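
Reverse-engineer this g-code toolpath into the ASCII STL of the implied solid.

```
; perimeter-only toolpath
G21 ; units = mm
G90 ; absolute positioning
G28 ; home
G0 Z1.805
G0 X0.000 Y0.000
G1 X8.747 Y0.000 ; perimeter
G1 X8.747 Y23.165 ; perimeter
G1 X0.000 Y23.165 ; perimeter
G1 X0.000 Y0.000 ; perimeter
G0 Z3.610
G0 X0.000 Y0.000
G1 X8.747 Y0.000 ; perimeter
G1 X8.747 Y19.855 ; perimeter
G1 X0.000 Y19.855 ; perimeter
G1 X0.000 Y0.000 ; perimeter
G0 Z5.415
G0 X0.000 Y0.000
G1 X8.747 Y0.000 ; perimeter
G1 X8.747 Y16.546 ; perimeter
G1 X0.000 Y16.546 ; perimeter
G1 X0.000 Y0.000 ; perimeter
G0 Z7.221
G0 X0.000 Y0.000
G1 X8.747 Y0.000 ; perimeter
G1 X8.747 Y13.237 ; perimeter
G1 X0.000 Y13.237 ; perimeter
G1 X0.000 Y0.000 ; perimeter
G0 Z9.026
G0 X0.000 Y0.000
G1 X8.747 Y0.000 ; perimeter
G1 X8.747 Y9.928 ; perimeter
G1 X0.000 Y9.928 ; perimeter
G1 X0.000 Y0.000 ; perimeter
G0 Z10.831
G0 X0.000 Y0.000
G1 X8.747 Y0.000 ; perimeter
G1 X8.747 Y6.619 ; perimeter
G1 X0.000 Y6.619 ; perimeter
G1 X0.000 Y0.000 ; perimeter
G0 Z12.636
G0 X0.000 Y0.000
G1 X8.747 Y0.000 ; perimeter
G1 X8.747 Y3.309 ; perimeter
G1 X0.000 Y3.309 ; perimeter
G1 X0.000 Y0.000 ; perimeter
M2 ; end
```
solid part
  facet normal 0.0000 0.0000 -1.0000
    outer loop
      vertex 8.747 26.474 0.000
      vertex 8.747 0.000 0.000
      vertex 0.000 0.000 0.000
    endloop
  endfacet
  facet normal 0.0000 0.0000 -1.0000
    outer loop
      vertex 0.000 26.474 0.000
      vertex 8.747 26.474 0.000
      vertex 0.000 0.000 0.000
    endloop
  endfacet
  facet normal 0.0000 -1.0000 0.0000
    outer loop
      vertex 0.000 0.000 0.000
      vertex 8.747 0.000 0.000
      vertex 8.747 0.000 14.441
    endloop
  endfacet
  facet normal 0.0000 -1.0000 0.0000
    outer loop
      vertex 0.000 0.000 0.000
      vertex 8.747 0.000 14.441
      vertex 0.000 0.000 14.441
    endloop
  endfacet
  facet normal 0.0000 0.4789 0.8779
    outer loop
      vertex 0.000 0.000 14.441
      vertex 8.747 0.000 14.441
      vertex 8.747 26.474 0.000
    endloop
  endfacet
  facet normal 0.0000 0.4789 0.8779
    outer loop
      vertex 0.000 0.000 14.441
      vertex 8.747 26.474 0.000
      vertex 0.000 26.474 0.000
    endloop
  endfacet
  facet normal -1.0000 0.0000 0.0000
    outer loop
      vertex 0.000 0.000 14.441
      vertex 0.000 26.474 0.000
      vertex 0.000 0.000 0.000
    endloop
  endfacet
  facet normal 1.0000 0.0000 0.0000
    outer loop
      vertex 8.747 0.000 0.000
      vertex 8.747 26.474 0.000
      vertex 8.747 0.000 14.441
    endloop
  endfacet
endsolid part

The G0 Z moves step by Δz≈1.805 mm. The G1 loops shrink linearly with z, so the solid tapers from its base footprint up to z≈14.4. Closing with a flat bottom cap and the tapered top and triangulating gives 8 facets — a wedge (ramp): 8.75 × 26.5 mm base, rising to 14.4 mm along the y=0 edge and sloping linearly to z=0 at y=26.5.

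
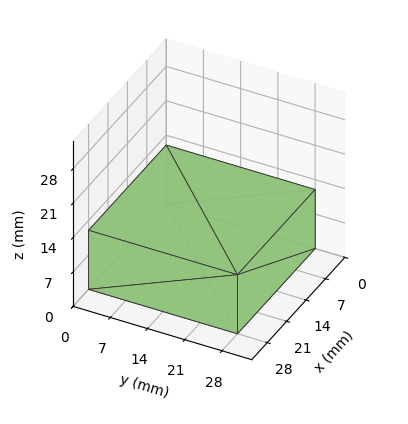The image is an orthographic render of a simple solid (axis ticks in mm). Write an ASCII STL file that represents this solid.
Reading the render: the shape is a rectangular box, roughly 28 × 28 mm footprint and 12 mm tall (dimensions read to the nearest mm from the axis ticks). For the STL, each face is triangulated and given an outward normal.

solid part
  facet normal 0.0000 0.0000 -1.0000
    outer loop
      vertex 28.00 28.00 0.00
      vertex 28.00 0.00 0.00
      vertex 0.00 0.00 0.00
    endloop
  endfacet
  facet normal 0.0000 0.0000 -1.0000
    outer loop
      vertex 0.00 28.00 0.00
      vertex 28.00 28.00 0.00
      vertex 0.00 0.00 0.00
    endloop
  endfacet
  facet normal 0.0000 0.0000 1.0000
    outer loop
      vertex 0.00 0.00 12.00
      vertex 28.00 0.00 12.00
      vertex 28.00 28.00 12.00
    endloop
  endfacet
  facet normal 0.0000 0.0000 1.0000
    outer loop
      vertex 0.00 0.00 12.00
      vertex 28.00 28.00 12.00
      vertex 0.00 28.00 12.00
    endloop
  endfacet
  facet normal 0.0000 -1.0000 0.0000
    outer loop
      vertex 0.00 0.00 0.00
      vertex 28.00 0.00 0.00
      vertex 28.00 0.00 12.00
    endloop
  endfacet
  facet normal 0.0000 -1.0000 0.0000
    outer loop
      vertex 0.00 0.00 0.00
      vertex 28.00 0.00 12.00
      vertex 0.00 0.00 12.00
    endloop
  endfacet
  facet normal 0.0000 1.0000 0.0000
    outer loop
      vertex 28.00 28.00 12.00
      vertex 28.00 28.00 0.00
      vertex 0.00 28.00 0.00
    endloop
  endfacet
  facet normal 0.0000 1.0000 0.0000
    outer loop
      vertex 0.00 28.00 12.00
      vertex 28.00 28.00 12.00
      vertex 0.00 28.00 0.00
    endloop
  endfacet
  facet normal -1.0000 0.0000 0.0000
    outer loop
      vertex 0.00 28.00 12.00
      vertex 0.00 28.00 0.00
      vertex 0.00 0.00 0.00
    endloop
  endfacet
  facet normal -1.0000 0.0000 0.0000
    outer loop
      vertex 0.00 0.00 12.00
      vertex 0.00 28.00 12.00
      vertex 0.00 0.00 0.00
    endloop
  endfacet
  facet normal 1.0000 0.0000 0.0000
    outer loop
      vertex 28.00 0.00 0.00
      vertex 28.00 28.00 0.00
      vertex 28.00 28.00 12.00
    endloop
  endfacet
  facet normal 1.0000 0.0000 0.0000
    outer loop
      vertex 28.00 0.00 0.00
      vertex 28.00 28.00 12.00
      vertex 28.00 0.00 12.00
    endloop
  endfacet
endsolid part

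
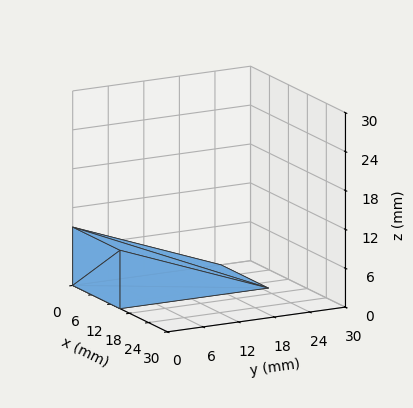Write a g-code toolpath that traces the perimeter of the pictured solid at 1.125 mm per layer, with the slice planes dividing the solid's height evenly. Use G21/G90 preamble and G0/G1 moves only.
Reading the render: the shape is a wedge (ramp): 15 × 25 mm base, rising to 9 mm along the y=0 edge and sloping linearly to z=0 at y=25 (dimensions read to the nearest mm from the axis ticks). For the g-code, the solid's height is divided into equal slices at the stated Δz and each level perimeter traced with G1 moves after a G0 lift.

; perimeter-only toolpath
G21 ; units = mm
G90 ; absolute positioning
G28 ; home
; layer 1
G0 Z1.125
G0 X0.000 Y0.000
G1 X15.000 Y0.000
G1 X15.000 Y21.875
G1 X0.000 Y21.875
G1 X0.000 Y0.000
; layer 2
G0 Z2.250
G0 X0.000 Y0.000
G1 X15.000 Y0.000
G1 X15.000 Y18.750
G1 X0.000 Y18.750
G1 X0.000 Y0.000
; layer 3
G0 Z3.375
G0 X0.000 Y0.000
G1 X15.000 Y0.000
G1 X15.000 Y15.625
G1 X0.000 Y15.625
G1 X0.000 Y0.000
; layer 4
G0 Z4.500
G0 X0.000 Y0.000
G1 X15.000 Y0.000
G1 X15.000 Y12.500
G1 X0.000 Y12.500
G1 X0.000 Y0.000
; layer 5
G0 Z5.625
G0 X0.000 Y0.000
G1 X15.000 Y0.000
G1 X15.000 Y9.375
G1 X0.000 Y9.375
G1 X0.000 Y0.000
; layer 6
G0 Z6.750
G0 X0.000 Y0.000
G1 X15.000 Y0.000
G1 X15.000 Y6.250
G1 X0.000 Y6.250
G1 X0.000 Y0.000
; layer 7
G0 Z7.875
G0 X0.000 Y0.000
G1 X15.000 Y0.000
G1 X15.000 Y3.125
G1 X0.000 Y3.125
G1 X0.000 Y0.000
M2 ; end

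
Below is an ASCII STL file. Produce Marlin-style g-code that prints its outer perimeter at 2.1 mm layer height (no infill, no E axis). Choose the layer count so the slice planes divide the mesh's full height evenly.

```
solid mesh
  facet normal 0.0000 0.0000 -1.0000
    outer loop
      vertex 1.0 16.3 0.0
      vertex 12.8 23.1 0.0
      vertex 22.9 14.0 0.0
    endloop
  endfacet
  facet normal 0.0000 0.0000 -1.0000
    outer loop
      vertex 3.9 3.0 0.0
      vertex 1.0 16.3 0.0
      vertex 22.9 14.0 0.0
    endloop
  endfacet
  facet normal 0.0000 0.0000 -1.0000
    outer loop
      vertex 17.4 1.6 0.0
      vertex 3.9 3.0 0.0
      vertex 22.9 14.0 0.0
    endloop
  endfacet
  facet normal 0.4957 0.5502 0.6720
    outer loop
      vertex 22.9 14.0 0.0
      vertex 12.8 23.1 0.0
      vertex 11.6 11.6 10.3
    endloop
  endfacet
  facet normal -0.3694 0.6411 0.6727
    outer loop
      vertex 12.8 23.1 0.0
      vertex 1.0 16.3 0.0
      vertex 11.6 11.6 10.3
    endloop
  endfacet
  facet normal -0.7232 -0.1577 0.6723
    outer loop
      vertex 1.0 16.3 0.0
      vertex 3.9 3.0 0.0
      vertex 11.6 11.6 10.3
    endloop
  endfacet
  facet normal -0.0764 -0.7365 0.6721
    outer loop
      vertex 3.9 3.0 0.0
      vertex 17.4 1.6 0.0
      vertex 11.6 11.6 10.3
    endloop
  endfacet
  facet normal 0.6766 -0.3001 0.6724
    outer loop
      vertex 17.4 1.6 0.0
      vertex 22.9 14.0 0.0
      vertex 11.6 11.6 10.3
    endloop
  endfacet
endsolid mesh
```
; perimeter-only toolpath
G21 ; units = mm
G90 ; absolute positioning
G28 ; home
; layer 1
G0 Z2.1
G0 X20.6 Y13.5
G1 X12.6 Y20.8
G1 X3.1 Y15.4
G1 X5.4 Y4.7
G1 X16.2 Y3.6
G1 X20.6 Y13.5
; layer 2
G0 Z4.1
G0 X18.4 Y13.0
G1 X12.3 Y18.5
G1 X5.2 Y14.4
G1 X7.0 Y6.4
G1 X15.1 Y5.6
G1 X18.4 Y13.0
; layer 3
G0 Z6.2
G0 X16.1 Y12.6
G1 X12.1 Y16.2
G1 X7.4 Y13.5
G1 X8.5 Y8.2
G1 X13.9 Y7.6
G1 X16.1 Y12.6
; layer 4
G0 Z8.2
G0 X13.9 Y12.1
G1 X11.8 Y13.9
G1 X9.5 Y12.5
G1 X10.1 Y9.9
G1 X12.8 Y9.6
G1 X13.9 Y12.1
M2 ; end

The solid is a regular 5-sided pyramid, base circumscribed radius ≈ 11.6 mm, apex at z ≈ 10.3 mm. Slicing at Δz = 2.1 mm — 5 equal slices spanning the solid's height, so layer i sits at z = i·h/5 — gives 4 non-empty perimeters. Each is a 5-segment closed polygon; G0 lifts to the layer z and rapids to the start vertex, then G1 traces the edges. The cross-section shrinks linearly with z (the slice at the apex is degenerate and omitted).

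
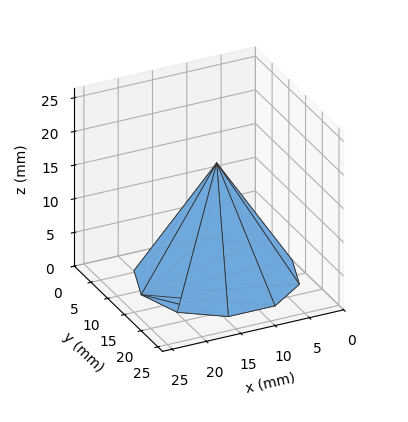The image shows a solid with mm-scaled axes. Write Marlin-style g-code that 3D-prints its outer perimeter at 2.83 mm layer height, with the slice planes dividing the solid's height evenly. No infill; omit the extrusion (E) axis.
Reading the render: the shape is a regular 10-sided pyramid, base circumscribed radius ≈ 11 mm, apex at z ≈ 17 mm (dimensions read to the nearest mm from the axis ticks). For the g-code, the solid's height is divided into equal slices at the stated Δz and each level perimeter traced with G1 moves after a G0 lift.

; perimeter-only toolpath
G21 ; units = mm
G90 ; absolute positioning
G28 ; home
; layer 1
G0 Z2.83
G0 X20.17 Y11.00
G1 X18.42 Y16.39
G1 X13.83 Y19.72
G1 X8.17 Y19.72
G1 X3.58 Y16.39
G1 X1.83 Y11.00
G1 X3.58 Y5.61
G1 X8.17 Y2.28
G1 X13.83 Y2.28
G1 X18.42 Y5.61
G1 X20.17 Y11.00
; layer 2
G0 Z5.67
G0 X18.33 Y11.00
G1 X16.93 Y15.31
G1 X13.27 Y17.97
G1 X8.73 Y17.97
G1 X5.07 Y15.31
G1 X3.67 Y11.00
G1 X5.07 Y6.69
G1 X8.73 Y4.03
G1 X13.27 Y4.03
G1 X16.93 Y6.69
G1 X18.33 Y11.00
; layer 3
G0 Z8.50
G0 X16.50 Y11.00
G1 X15.45 Y14.23
G1 X12.70 Y16.23
G1 X9.30 Y16.23
G1 X6.55 Y14.23
G1 X5.50 Y11.00
G1 X6.55 Y7.77
G1 X9.30 Y5.77
G1 X12.70 Y5.77
G1 X15.45 Y7.77
G1 X16.50 Y11.00
; layer 4
G0 Z11.33
G0 X14.67 Y11.00
G1 X13.97 Y13.16
G1 X12.13 Y14.49
G1 X9.87 Y14.49
G1 X8.03 Y13.16
G1 X7.33 Y11.00
G1 X8.03 Y8.84
G1 X9.87 Y7.51
G1 X12.13 Y7.51
G1 X13.97 Y8.84
G1 X14.67 Y11.00
; layer 5
G0 Z14.17
G0 X12.83 Y11.00
G1 X12.48 Y12.08
G1 X11.57 Y12.74
G1 X10.43 Y12.74
G1 X9.52 Y12.08
G1 X9.17 Y11.00
G1 X9.52 Y9.92
G1 X10.43 Y9.26
G1 X11.57 Y9.26
G1 X12.48 Y9.92
G1 X12.83 Y11.00
M2 ; end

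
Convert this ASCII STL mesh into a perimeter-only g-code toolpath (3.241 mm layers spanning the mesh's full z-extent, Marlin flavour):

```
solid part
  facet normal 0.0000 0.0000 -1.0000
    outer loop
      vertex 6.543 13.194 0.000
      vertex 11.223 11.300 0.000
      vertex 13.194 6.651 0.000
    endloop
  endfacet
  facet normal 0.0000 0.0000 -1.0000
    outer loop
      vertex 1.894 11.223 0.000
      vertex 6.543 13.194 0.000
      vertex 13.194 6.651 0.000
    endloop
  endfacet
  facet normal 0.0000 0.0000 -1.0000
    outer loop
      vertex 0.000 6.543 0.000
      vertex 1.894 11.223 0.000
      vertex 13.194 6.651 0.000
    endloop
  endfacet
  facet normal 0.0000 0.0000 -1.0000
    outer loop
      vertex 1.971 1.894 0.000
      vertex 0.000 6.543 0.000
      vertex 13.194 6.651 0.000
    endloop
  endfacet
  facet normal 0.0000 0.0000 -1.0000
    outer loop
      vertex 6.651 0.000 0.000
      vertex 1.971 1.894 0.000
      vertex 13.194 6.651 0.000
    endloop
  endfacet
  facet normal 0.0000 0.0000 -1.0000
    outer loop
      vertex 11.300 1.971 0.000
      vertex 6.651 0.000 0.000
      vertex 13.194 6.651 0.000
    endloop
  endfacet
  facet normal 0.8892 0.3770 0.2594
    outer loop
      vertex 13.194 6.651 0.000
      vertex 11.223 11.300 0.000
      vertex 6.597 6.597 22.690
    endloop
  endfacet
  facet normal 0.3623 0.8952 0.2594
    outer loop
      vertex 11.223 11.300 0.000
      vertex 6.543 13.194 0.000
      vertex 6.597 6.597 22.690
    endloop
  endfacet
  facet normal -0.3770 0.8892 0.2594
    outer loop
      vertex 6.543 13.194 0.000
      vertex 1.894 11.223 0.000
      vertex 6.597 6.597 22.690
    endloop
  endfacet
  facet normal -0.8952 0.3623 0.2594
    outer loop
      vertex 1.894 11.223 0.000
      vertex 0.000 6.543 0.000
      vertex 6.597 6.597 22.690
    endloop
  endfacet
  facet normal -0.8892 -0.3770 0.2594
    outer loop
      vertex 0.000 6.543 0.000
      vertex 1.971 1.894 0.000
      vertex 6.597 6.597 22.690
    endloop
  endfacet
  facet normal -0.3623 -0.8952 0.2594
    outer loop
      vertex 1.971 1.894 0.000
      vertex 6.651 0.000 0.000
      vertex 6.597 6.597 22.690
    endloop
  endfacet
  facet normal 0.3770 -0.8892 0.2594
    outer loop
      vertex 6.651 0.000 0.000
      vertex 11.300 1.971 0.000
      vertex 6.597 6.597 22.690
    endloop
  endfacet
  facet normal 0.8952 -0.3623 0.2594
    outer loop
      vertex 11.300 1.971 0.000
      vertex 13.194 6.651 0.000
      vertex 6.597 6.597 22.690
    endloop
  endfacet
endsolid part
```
; perimeter-only toolpath
G21 ; units = mm
G90 ; absolute positioning
G28 ; home
; layer 1
G0 Z3.241
G0 X12.252 Y6.643
G1 X10.562 Y10.628
G1 X6.551 Y12.252
G1 X2.566 Y10.562
G1 X0.942 Y6.551
G1 X2.632 Y2.566
G1 X6.643 Y0.942
G1 X10.628 Y2.632
G1 X12.252 Y6.643
; layer 2
G0 Z6.483
G0 X11.309 Y6.636
G1 X9.901 Y9.956
G1 X6.558 Y11.309
G1 X3.238 Y9.901
G1 X1.885 Y6.558
G1 X3.293 Y3.238
G1 X6.636 Y1.885
G1 X9.956 Y3.293
G1 X11.309 Y6.636
; layer 3
G0 Z9.724
G0 X10.367 Y6.628
G1 X9.240 Y9.284
G1 X6.566 Y10.367
G1 X3.910 Y9.240
G1 X2.827 Y6.566
G1 X3.954 Y3.910
G1 X6.628 Y2.827
G1 X9.284 Y3.954
G1 X10.367 Y6.628
; layer 4
G0 Z12.966
G0 X9.424 Y6.620
G1 X8.580 Y8.613
G1 X6.574 Y9.424
G1 X4.581 Y8.580
G1 X3.770 Y6.574
G1 X4.614 Y4.581
G1 X6.620 Y3.770
G1 X8.613 Y4.614
G1 X9.424 Y6.620
; layer 5
G0 Z16.207
G0 X8.482 Y6.612
G1 X7.919 Y7.941
G1 X6.582 Y8.482
G1 X5.253 Y7.919
G1 X4.712 Y6.582
G1 X5.275 Y5.253
G1 X6.612 Y4.712
G1 X7.941 Y5.275
G1 X8.482 Y6.612
; layer 6
G0 Z19.449
G0 X7.539 Y6.605
G1 X7.258 Y7.269
G1 X6.589 Y7.539
G1 X5.925 Y7.258
G1 X5.655 Y6.589
G1 X5.936 Y5.925
G1 X6.605 Y5.655
G1 X7.269 Y5.936
G1 X7.539 Y6.605
M2 ; end

The solid is a regular 8-sided pyramid, base circumscribed radius ≈ 6.6 mm, apex at z ≈ 22.7 mm. Slicing at Δz = 3.241 mm — 7 equal slices spanning the solid's height, so layer i sits at z = i·h/7 — gives 6 non-empty perimeters. Each is a 8-segment closed polygon; G0 lifts to the layer z and rapids to the start vertex, then G1 traces the edges. The cross-section shrinks linearly with z (the slice at the apex is degenerate and omitted).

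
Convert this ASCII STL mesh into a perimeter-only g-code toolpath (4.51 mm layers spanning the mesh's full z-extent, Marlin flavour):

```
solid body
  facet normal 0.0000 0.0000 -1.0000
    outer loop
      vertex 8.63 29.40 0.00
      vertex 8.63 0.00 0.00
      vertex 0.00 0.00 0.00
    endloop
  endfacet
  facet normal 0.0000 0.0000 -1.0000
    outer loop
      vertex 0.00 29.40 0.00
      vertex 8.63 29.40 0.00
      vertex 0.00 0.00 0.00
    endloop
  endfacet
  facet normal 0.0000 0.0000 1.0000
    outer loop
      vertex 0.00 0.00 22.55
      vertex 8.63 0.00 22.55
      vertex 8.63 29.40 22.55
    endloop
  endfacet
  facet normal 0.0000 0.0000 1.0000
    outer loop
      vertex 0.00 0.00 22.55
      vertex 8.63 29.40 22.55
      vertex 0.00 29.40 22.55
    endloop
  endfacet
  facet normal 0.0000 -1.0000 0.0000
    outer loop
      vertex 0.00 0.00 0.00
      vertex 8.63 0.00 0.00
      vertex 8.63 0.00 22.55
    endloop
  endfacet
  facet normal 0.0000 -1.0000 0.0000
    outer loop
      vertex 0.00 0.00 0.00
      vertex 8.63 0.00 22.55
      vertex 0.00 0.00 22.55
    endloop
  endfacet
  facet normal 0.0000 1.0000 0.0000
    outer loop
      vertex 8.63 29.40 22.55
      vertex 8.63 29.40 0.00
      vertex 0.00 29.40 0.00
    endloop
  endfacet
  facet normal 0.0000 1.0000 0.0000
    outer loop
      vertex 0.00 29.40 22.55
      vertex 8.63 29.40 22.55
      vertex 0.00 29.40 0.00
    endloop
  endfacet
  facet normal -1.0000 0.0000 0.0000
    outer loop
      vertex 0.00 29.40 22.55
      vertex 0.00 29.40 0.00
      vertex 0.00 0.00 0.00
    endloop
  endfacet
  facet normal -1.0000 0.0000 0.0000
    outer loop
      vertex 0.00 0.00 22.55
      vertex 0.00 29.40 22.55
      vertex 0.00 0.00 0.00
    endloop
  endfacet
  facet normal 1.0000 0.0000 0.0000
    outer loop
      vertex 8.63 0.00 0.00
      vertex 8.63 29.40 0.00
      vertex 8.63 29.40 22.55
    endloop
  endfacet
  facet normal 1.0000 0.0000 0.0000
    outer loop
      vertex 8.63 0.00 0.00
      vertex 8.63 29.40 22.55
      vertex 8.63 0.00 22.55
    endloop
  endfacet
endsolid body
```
; perimeter-only toolpath
G21 ; units = mm
G90 ; absolute positioning
G28 ; home
; layer 1
G0 Z4.51
G0 X0.00 Y0.00
G1 X8.63 Y0.00
G1 X8.63 Y29.40
G1 X0.00 Y29.40
G1 X0.00 Y0.00
; layer 2
G0 Z9.02
G0 X0.00 Y0.00
G1 X8.63 Y0.00
G1 X8.63 Y29.40
G1 X0.00 Y29.40
G1 X0.00 Y0.00
; layer 3
G0 Z13.53
G0 X0.00 Y0.00
G1 X8.63 Y0.00
G1 X8.63 Y29.40
G1 X0.00 Y29.40
G1 X0.00 Y0.00
; layer 4
G0 Z18.04
G0 X0.00 Y0.00
G1 X8.63 Y0.00
G1 X8.63 Y29.40
G1 X0.00 Y29.40
G1 X0.00 Y0.00
; layer 5
G0 Z22.55
G0 X0.00 Y0.00
G1 X8.63 Y0.00
G1 X8.63 Y29.40
G1 X0.00 Y29.40
G1 X0.00 Y0.00
M2 ; end

The solid is a rectangular box, roughly 8.63 × 29.4 mm footprint and 22.6 mm tall. Slicing at Δz = 4.51 mm — 5 equal slices spanning the solid's height, so layer i sits at z = i·h/5 — gives 5 non-empty perimeters. Each is a 4-segment closed polygon; G0 lifts to the layer z and rapids to the start vertex, then G1 traces the edges.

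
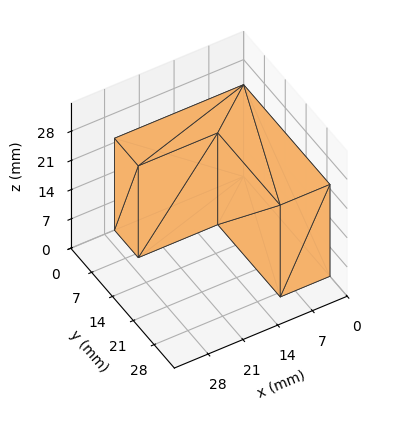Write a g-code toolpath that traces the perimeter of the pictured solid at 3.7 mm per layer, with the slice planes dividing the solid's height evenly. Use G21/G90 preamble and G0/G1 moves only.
Reading the render: the shape is an L-shaped prism: outer 26 × 29 mm, arm thicknesses ≈ 8 mm (horizontal) and 10 mm (vertical), extruded 22 mm in z (dimensions read to the nearest mm from the axis ticks). For the g-code, the solid's height is divided into equal slices at the stated Δz and each level perimeter traced with G1 moves after a G0 lift.

; perimeter-only toolpath
G21 ; units = mm
G90 ; absolute positioning
G28 ; home
; layer 1
G0 Z3.7
G0 X0.0 Y0.0
G1 X26.0 Y0.0
G1 X26.0 Y8.0
G1 X10.0 Y8.0
G1 X10.0 Y29.0
G1 X0.0 Y29.0
G1 X0.0 Y0.0
; layer 2
G0 Z7.3
G0 X0.0 Y0.0
G1 X26.0 Y0.0
G1 X26.0 Y8.0
G1 X10.0 Y8.0
G1 X10.0 Y29.0
G1 X0.0 Y29.0
G1 X0.0 Y0.0
; layer 3
G0 Z11.0
G0 X0.0 Y0.0
G1 X26.0 Y0.0
G1 X26.0 Y8.0
G1 X10.0 Y8.0
G1 X10.0 Y29.0
G1 X0.0 Y29.0
G1 X0.0 Y0.0
; layer 4
G0 Z14.7
G0 X0.0 Y0.0
G1 X26.0 Y0.0
G1 X26.0 Y8.0
G1 X10.0 Y8.0
G1 X10.0 Y29.0
G1 X0.0 Y29.0
G1 X0.0 Y0.0
; layer 5
G0 Z18.3
G0 X0.0 Y0.0
G1 X26.0 Y0.0
G1 X26.0 Y8.0
G1 X10.0 Y8.0
G1 X10.0 Y29.0
G1 X0.0 Y29.0
G1 X0.0 Y0.0
; layer 6
G0 Z22.0
G0 X0.0 Y0.0
G1 X26.0 Y0.0
G1 X26.0 Y8.0
G1 X10.0 Y8.0
G1 X10.0 Y29.0
G1 X0.0 Y29.0
G1 X0.0 Y0.0
M2 ; end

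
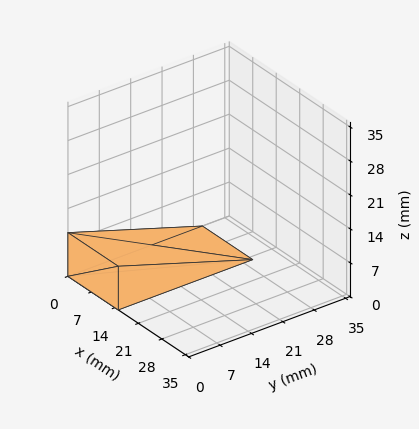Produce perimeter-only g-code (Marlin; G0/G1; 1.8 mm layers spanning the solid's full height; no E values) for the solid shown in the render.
Reading the render: the shape is a wedge (ramp): 15 × 30 mm base, rising to 9 mm along the y=0 edge and sloping linearly to z=0 at y=30 (dimensions read to the nearest mm from the axis ticks). For the g-code, the solid's height is divided into equal slices at the stated Δz and each level perimeter traced with G1 moves after a G0 lift.

; perimeter-only toolpath
G21 ; units = mm
G90 ; absolute positioning
G28 ; home
; layer 1
G0 Z1.8
G0 X0.0 Y0.0
G1 X15.0 Y0.0
G1 X15.0 Y24.0
G1 X0.0 Y24.0
G1 X0.0 Y0.0
; layer 2
G0 Z3.6
G0 X0.0 Y0.0
G1 X15.0 Y0.0
G1 X15.0 Y18.0
G1 X0.0 Y18.0
G1 X0.0 Y0.0
; layer 3
G0 Z5.4
G0 X0.0 Y0.0
G1 X15.0 Y0.0
G1 X15.0 Y12.0
G1 X0.0 Y12.0
G1 X0.0 Y0.0
; layer 4
G0 Z7.2
G0 X0.0 Y0.0
G1 X15.0 Y0.0
G1 X15.0 Y6.0
G1 X0.0 Y6.0
G1 X0.0 Y0.0
M2 ; end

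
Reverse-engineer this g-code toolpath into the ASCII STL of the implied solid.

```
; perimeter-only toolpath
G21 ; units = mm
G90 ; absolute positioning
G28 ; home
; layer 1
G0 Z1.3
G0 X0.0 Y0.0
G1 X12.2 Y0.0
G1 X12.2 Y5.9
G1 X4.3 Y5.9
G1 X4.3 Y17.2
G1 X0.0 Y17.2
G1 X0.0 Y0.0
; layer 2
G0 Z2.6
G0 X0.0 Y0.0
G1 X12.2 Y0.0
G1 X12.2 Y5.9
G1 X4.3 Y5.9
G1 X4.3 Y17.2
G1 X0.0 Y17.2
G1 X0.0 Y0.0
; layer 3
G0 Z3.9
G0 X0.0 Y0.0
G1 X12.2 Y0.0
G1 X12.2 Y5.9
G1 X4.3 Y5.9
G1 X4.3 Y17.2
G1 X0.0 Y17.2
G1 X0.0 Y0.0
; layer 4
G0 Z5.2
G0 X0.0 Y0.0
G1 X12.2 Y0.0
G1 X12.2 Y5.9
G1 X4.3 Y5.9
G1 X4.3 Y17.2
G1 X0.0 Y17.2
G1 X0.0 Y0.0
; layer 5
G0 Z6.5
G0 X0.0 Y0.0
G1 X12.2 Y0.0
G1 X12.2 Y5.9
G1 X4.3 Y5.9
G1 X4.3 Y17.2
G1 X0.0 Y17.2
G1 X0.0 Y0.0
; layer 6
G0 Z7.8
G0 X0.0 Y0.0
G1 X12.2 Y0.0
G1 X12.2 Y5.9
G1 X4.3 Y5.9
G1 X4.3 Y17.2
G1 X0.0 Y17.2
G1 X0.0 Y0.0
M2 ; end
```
solid part
  facet normal 0.0000 0.0000 -1.0000
    outer loop
      vertex 12.2 5.9 0.0
      vertex 12.2 0.0 0.0
      vertex 0.0 0.0 0.0
    endloop
  endfacet
  facet normal 0.0000 0.0000 -1.0000
    outer loop
      vertex 4.3 5.9 0.0
      vertex 12.2 5.9 0.0
      vertex 0.0 0.0 0.0
    endloop
  endfacet
  facet normal 0.0000 0.0000 -1.0000
    outer loop
      vertex 4.3 17.2 0.0
      vertex 4.3 5.9 0.0
      vertex 0.0 0.0 0.0
    endloop
  endfacet
  facet normal 0.0000 0.0000 -1.0000
    outer loop
      vertex 0.0 17.2 0.0
      vertex 4.3 17.2 0.0
      vertex 0.0 0.0 0.0
    endloop
  endfacet
  facet normal 0.0000 0.0000 1.0000
    outer loop
      vertex 0.0 0.0 7.8
      vertex 12.2 0.0 7.8
      vertex 12.2 5.9 7.8
    endloop
  endfacet
  facet normal 0.0000 0.0000 1.0000
    outer loop
      vertex 0.0 0.0 7.8
      vertex 12.2 5.9 7.8
      vertex 4.3 5.9 7.8
    endloop
  endfacet
  facet normal 0.0000 0.0000 1.0000
    outer loop
      vertex 0.0 0.0 7.8
      vertex 4.3 5.9 7.8
      vertex 4.3 17.2 7.8
    endloop
  endfacet
  facet normal 0.0000 0.0000 1.0000
    outer loop
      vertex 0.0 0.0 7.8
      vertex 4.3 17.2 7.8
      vertex 0.0 17.2 7.8
    endloop
  endfacet
  facet normal 0.0000 -1.0000 0.0000
    outer loop
      vertex 0.0 0.0 0.0
      vertex 12.2 0.0 0.0
      vertex 12.2 0.0 7.8
    endloop
  endfacet
  facet normal 0.0000 -1.0000 0.0000
    outer loop
      vertex 0.0 0.0 0.0
      vertex 12.2 0.0 7.8
      vertex 0.0 0.0 7.8
    endloop
  endfacet
  facet normal 1.0000 0.0000 0.0000
    outer loop
      vertex 12.2 0.0 0.0
      vertex 12.2 5.9 0.0
      vertex 12.2 5.9 7.8
    endloop
  endfacet
  facet normal 1.0000 0.0000 0.0000
    outer loop
      vertex 12.2 0.0 0.0
      vertex 12.2 5.9 7.8
      vertex 12.2 0.0 7.8
    endloop
  endfacet
  facet normal 0.0000 1.0000 0.0000
    outer loop
      vertex 12.2 5.9 0.0
      vertex 4.3 5.9 0.0
      vertex 4.3 5.9 7.8
    endloop
  endfacet
  facet normal 0.0000 1.0000 0.0000
    outer loop
      vertex 12.2 5.9 0.0
      vertex 4.3 5.9 7.8
      vertex 12.2 5.9 7.8
    endloop
  endfacet
  facet normal 1.0000 0.0000 0.0000
    outer loop
      vertex 4.3 5.9 0.0
      vertex 4.3 17.2 0.0
      vertex 4.3 17.2 7.8
    endloop
  endfacet
  facet normal 1.0000 0.0000 0.0000
    outer loop
      vertex 4.3 5.9 0.0
      vertex 4.3 17.2 7.8
      vertex 4.3 5.9 7.8
    endloop
  endfacet
  facet normal 0.0000 1.0000 0.0000
    outer loop
      vertex 4.3 17.2 0.0
      vertex 0.0 17.2 0.0
      vertex 0.0 17.2 7.8
    endloop
  endfacet
  facet normal 0.0000 1.0000 0.0000
    outer loop
      vertex 4.3 17.2 0.0
      vertex 0.0 17.2 7.8
      vertex 4.3 17.2 7.8
    endloop
  endfacet
  facet normal -1.0000 0.0000 0.0000
    outer loop
      vertex 0.0 17.2 0.0
      vertex 0.0 0.0 0.0
      vertex 0.0 0.0 7.8
    endloop
  endfacet
  facet normal -1.0000 0.0000 0.0000
    outer loop
      vertex 0.0 17.2 0.0
      vertex 0.0 0.0 7.8
      vertex 0.0 17.2 7.8
    endloop
  endfacet
endsolid part

The G0 Z moves step by Δz≈1.3 mm. Every layer's G1 loop is the same polygon, so the solid is a straight extrusion of it from z=0 to z≈7.8. Closing with flat bottom and top caps and triangulating gives 20 facets — an L-shaped prism: outer 12.2 × 17.2 mm, arm thicknesses ≈ 5.9 mm (horizontal) and 4.3 mm (vertical), extruded 7.8 mm in z.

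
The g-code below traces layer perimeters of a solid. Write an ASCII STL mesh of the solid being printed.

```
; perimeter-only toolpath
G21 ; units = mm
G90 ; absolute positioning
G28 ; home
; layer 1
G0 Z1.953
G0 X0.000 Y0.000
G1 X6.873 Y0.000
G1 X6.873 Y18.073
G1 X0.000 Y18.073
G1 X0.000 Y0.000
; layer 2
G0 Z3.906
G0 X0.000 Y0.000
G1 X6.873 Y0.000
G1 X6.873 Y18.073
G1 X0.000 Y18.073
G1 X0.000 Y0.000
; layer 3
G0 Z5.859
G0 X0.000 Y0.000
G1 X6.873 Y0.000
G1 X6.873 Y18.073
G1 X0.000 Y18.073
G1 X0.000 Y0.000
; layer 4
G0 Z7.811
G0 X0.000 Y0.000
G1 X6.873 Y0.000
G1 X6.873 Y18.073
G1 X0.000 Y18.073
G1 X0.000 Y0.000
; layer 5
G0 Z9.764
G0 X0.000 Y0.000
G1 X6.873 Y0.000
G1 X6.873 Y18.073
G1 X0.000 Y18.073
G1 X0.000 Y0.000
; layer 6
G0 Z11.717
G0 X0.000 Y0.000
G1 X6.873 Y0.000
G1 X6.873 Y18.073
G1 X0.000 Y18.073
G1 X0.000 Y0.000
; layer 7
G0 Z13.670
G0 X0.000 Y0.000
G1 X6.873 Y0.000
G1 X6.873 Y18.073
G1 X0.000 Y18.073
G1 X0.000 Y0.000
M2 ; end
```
solid part
  facet normal 0.0000 0.0000 -1.0000
    outer loop
      vertex 6.873 18.073 0.000
      vertex 6.873 0.000 0.000
      vertex 0.000 0.000 0.000
    endloop
  endfacet
  facet normal 0.0000 0.0000 -1.0000
    outer loop
      vertex 0.000 18.073 0.000
      vertex 6.873 18.073 0.000
      vertex 0.000 0.000 0.000
    endloop
  endfacet
  facet normal 0.0000 0.0000 1.0000
    outer loop
      vertex 0.000 0.000 13.670
      vertex 6.873 0.000 13.670
      vertex 6.873 18.073 13.670
    endloop
  endfacet
  facet normal 0.0000 0.0000 1.0000
    outer loop
      vertex 0.000 0.000 13.670
      vertex 6.873 18.073 13.670
      vertex 0.000 18.073 13.670
    endloop
  endfacet
  facet normal 0.0000 -1.0000 0.0000
    outer loop
      vertex 0.000 0.000 0.000
      vertex 6.873 0.000 0.000
      vertex 6.873 0.000 13.670
    endloop
  endfacet
  facet normal 0.0000 -1.0000 0.0000
    outer loop
      vertex 0.000 0.000 0.000
      vertex 6.873 0.000 13.670
      vertex 0.000 0.000 13.670
    endloop
  endfacet
  facet normal 0.0000 1.0000 0.0000
    outer loop
      vertex 6.873 18.073 13.670
      vertex 6.873 18.073 0.000
      vertex 0.000 18.073 0.000
    endloop
  endfacet
  facet normal 0.0000 1.0000 0.0000
    outer loop
      vertex 0.000 18.073 13.670
      vertex 6.873 18.073 13.670
      vertex 0.000 18.073 0.000
    endloop
  endfacet
  facet normal -1.0000 0.0000 0.0000
    outer loop
      vertex 0.000 18.073 13.670
      vertex 0.000 18.073 0.000
      vertex 0.000 0.000 0.000
    endloop
  endfacet
  facet normal -1.0000 0.0000 0.0000
    outer loop
      vertex 0.000 0.000 13.670
      vertex 0.000 18.073 13.670
      vertex 0.000 0.000 0.000
    endloop
  endfacet
  facet normal 1.0000 0.0000 0.0000
    outer loop
      vertex 6.873 0.000 0.000
      vertex 6.873 18.073 0.000
      vertex 6.873 18.073 13.670
    endloop
  endfacet
  facet normal 1.0000 0.0000 0.0000
    outer loop
      vertex 6.873 0.000 0.000
      vertex 6.873 18.073 13.670
      vertex 6.873 0.000 13.670
    endloop
  endfacet
endsolid part

The G0 Z moves step by Δz≈1.953 mm. Every layer's G1 loop is the same polygon, so the solid is a straight extrusion of it from z=0 to z≈13.7. Closing with flat bottom and top caps and triangulating gives 12 facets — a rectangular box, roughly 6.87 × 18.1 mm footprint and 13.7 mm tall.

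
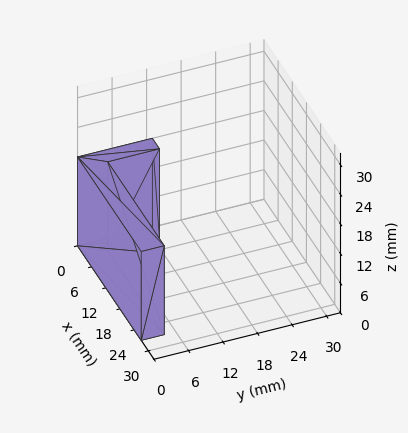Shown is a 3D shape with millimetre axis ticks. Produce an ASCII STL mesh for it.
Reading the render: the shape is an L-shaped prism: outer 27 × 13 mm, arm thicknesses ≈ 4 mm (horizontal) and 3 mm (vertical), extruded 18 mm in z (dimensions read to the nearest mm from the axis ticks). For the STL, each face is triangulated and given an outward normal.

solid part
  facet normal 0.0000 0.0000 -1.0000
    outer loop
      vertex 27.000 4.000 0.000
      vertex 27.000 0.000 0.000
      vertex 0.000 0.000 0.000
    endloop
  endfacet
  facet normal 0.0000 0.0000 -1.0000
    outer loop
      vertex 3.000 4.000 0.000
      vertex 27.000 4.000 0.000
      vertex 0.000 0.000 0.000
    endloop
  endfacet
  facet normal 0.0000 0.0000 -1.0000
    outer loop
      vertex 3.000 13.000 0.000
      vertex 3.000 4.000 0.000
      vertex 0.000 0.000 0.000
    endloop
  endfacet
  facet normal 0.0000 0.0000 -1.0000
    outer loop
      vertex 0.000 13.000 0.000
      vertex 3.000 13.000 0.000
      vertex 0.000 0.000 0.000
    endloop
  endfacet
  facet normal 0.0000 0.0000 1.0000
    outer loop
      vertex 0.000 0.000 18.000
      vertex 27.000 0.000 18.000
      vertex 27.000 4.000 18.000
    endloop
  endfacet
  facet normal 0.0000 0.0000 1.0000
    outer loop
      vertex 0.000 0.000 18.000
      vertex 27.000 4.000 18.000
      vertex 3.000 4.000 18.000
    endloop
  endfacet
  facet normal 0.0000 0.0000 1.0000
    outer loop
      vertex 0.000 0.000 18.000
      vertex 3.000 4.000 18.000
      vertex 3.000 13.000 18.000
    endloop
  endfacet
  facet normal 0.0000 0.0000 1.0000
    outer loop
      vertex 0.000 0.000 18.000
      vertex 3.000 13.000 18.000
      vertex 0.000 13.000 18.000
    endloop
  endfacet
  facet normal 0.0000 -1.0000 0.0000
    outer loop
      vertex 0.000 0.000 0.000
      vertex 27.000 0.000 0.000
      vertex 27.000 0.000 18.000
    endloop
  endfacet
  facet normal 0.0000 -1.0000 0.0000
    outer loop
      vertex 0.000 0.000 0.000
      vertex 27.000 0.000 18.000
      vertex 0.000 0.000 18.000
    endloop
  endfacet
  facet normal 1.0000 0.0000 0.0000
    outer loop
      vertex 27.000 0.000 0.000
      vertex 27.000 4.000 0.000
      vertex 27.000 4.000 18.000
    endloop
  endfacet
  facet normal 1.0000 0.0000 0.0000
    outer loop
      vertex 27.000 0.000 0.000
      vertex 27.000 4.000 18.000
      vertex 27.000 0.000 18.000
    endloop
  endfacet
  facet normal 0.0000 1.0000 0.0000
    outer loop
      vertex 27.000 4.000 0.000
      vertex 3.000 4.000 0.000
      vertex 3.000 4.000 18.000
    endloop
  endfacet
  facet normal 0.0000 1.0000 0.0000
    outer loop
      vertex 27.000 4.000 0.000
      vertex 3.000 4.000 18.000
      vertex 27.000 4.000 18.000
    endloop
  endfacet
  facet normal 1.0000 0.0000 0.0000
    outer loop
      vertex 3.000 4.000 0.000
      vertex 3.000 13.000 0.000
      vertex 3.000 13.000 18.000
    endloop
  endfacet
  facet normal 1.0000 0.0000 0.0000
    outer loop
      vertex 3.000 4.000 0.000
      vertex 3.000 13.000 18.000
      vertex 3.000 4.000 18.000
    endloop
  endfacet
  facet normal 0.0000 1.0000 0.0000
    outer loop
      vertex 3.000 13.000 0.000
      vertex 0.000 13.000 0.000
      vertex 0.000 13.000 18.000
    endloop
  endfacet
  facet normal 0.0000 1.0000 0.0000
    outer loop
      vertex 3.000 13.000 0.000
      vertex 0.000 13.000 18.000
      vertex 3.000 13.000 18.000
    endloop
  endfacet
  facet normal -1.0000 0.0000 0.0000
    outer loop
      vertex 0.000 13.000 0.000
      vertex 0.000 0.000 0.000
      vertex 0.000 0.000 18.000
    endloop
  endfacet
  facet normal -1.0000 0.0000 0.0000
    outer loop
      vertex 0.000 13.000 0.000
      vertex 0.000 0.000 18.000
      vertex 0.000 13.000 18.000
    endloop
  endfacet
endsolid part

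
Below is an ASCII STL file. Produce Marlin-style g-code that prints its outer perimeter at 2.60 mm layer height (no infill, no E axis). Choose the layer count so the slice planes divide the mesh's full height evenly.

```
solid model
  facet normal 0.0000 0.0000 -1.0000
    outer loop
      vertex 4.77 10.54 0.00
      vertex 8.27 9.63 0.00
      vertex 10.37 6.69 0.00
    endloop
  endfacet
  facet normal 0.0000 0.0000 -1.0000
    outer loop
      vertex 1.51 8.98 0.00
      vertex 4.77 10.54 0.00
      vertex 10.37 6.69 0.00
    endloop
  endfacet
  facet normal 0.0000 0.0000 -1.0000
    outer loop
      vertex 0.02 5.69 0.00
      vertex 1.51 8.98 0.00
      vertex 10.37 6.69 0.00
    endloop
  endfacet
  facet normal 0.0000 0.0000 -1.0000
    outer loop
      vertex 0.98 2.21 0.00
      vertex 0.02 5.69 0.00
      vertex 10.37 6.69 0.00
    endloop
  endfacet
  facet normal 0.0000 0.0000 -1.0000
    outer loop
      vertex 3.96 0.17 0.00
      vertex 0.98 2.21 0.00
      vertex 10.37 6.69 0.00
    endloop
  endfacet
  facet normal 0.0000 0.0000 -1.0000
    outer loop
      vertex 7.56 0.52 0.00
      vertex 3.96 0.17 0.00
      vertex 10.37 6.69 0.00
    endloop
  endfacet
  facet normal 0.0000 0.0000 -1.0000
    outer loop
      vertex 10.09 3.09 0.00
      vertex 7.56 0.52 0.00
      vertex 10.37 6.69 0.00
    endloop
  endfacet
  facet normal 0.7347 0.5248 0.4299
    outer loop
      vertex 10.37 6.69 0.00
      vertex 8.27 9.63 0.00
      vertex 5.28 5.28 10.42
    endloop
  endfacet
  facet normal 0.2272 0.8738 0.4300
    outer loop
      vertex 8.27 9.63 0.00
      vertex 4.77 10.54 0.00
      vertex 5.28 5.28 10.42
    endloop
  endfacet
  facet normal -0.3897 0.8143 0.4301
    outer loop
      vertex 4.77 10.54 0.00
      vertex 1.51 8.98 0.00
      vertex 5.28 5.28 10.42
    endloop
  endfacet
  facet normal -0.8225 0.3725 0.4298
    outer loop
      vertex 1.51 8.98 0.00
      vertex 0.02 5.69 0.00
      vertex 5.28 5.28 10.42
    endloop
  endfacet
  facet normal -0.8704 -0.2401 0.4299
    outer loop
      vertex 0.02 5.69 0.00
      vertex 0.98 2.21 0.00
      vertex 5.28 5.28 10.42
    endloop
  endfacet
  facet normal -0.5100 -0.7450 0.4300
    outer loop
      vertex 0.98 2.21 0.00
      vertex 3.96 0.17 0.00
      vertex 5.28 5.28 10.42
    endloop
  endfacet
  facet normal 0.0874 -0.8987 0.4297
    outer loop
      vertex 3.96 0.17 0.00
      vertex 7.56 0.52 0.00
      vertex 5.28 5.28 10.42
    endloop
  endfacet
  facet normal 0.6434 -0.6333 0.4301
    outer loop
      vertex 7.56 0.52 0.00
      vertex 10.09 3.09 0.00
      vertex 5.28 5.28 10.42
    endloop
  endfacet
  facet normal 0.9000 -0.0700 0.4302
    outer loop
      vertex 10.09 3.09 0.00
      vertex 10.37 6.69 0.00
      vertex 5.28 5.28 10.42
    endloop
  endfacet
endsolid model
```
; perimeter-only toolpath
G21 ; units = mm
G90 ; absolute positioning
G28 ; home
; layer 1
G0 Z2.60
G0 X9.10 Y6.34
G1 X7.52 Y8.54
G1 X4.90 Y9.22
G1 X2.45 Y8.05
G1 X1.33 Y5.59
G1 X2.06 Y2.98
G1 X4.29 Y1.45
G1 X6.99 Y1.71
G1 X8.89 Y3.64
G1 X9.10 Y6.34
; layer 2
G0 Z5.21
G0 X7.82 Y5.99
G1 X6.78 Y7.46
G1 X5.03 Y7.91
G1 X3.40 Y7.13
G1 X2.65 Y5.49
G1 X3.13 Y3.75
G1 X4.62 Y2.73
G1 X6.42 Y2.90
G1 X7.69 Y4.19
G1 X7.82 Y5.99
; layer 3
G0 Z7.81
G0 X6.55 Y5.63
G1 X6.03 Y6.37
G1 X5.15 Y6.59
G1 X4.34 Y6.21
G1 X3.96 Y5.38
G1 X4.21 Y4.51
G1 X4.95 Y4.00
G1 X5.85 Y4.09
G1 X6.48 Y4.73
G1 X6.55 Y5.63
M2 ; end

The solid is a regular 9-sided pyramid, base circumscribed radius ≈ 5.28 mm, apex at z ≈ 10.4 mm. Slicing at Δz = 2.60 mm — 4 equal slices spanning the solid's height, so layer i sits at z = i·h/4 — gives 3 non-empty perimeters. Each is a 9-segment closed polygon; G0 lifts to the layer z and rapids to the start vertex, then G1 traces the edges. The cross-section shrinks linearly with z (the slice at the apex is degenerate and omitted).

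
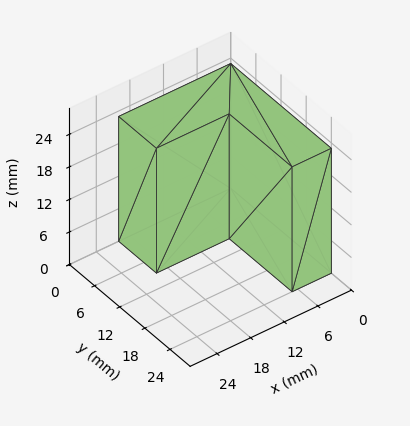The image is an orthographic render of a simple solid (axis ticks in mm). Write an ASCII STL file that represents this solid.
Reading the render: the shape is an L-shaped prism: outer 20 × 24 mm, arm thicknesses ≈ 9 mm (horizontal) and 7 mm (vertical), extruded 23 mm in z (dimensions read to the nearest mm from the axis ticks). For the STL, each face is triangulated and given an outward normal.

solid part
  facet normal 0.0000 0.0000 -1.0000
    outer loop
      vertex 20.00 9.00 0.00
      vertex 20.00 0.00 0.00
      vertex 0.00 0.00 0.00
    endloop
  endfacet
  facet normal 0.0000 0.0000 -1.0000
    outer loop
      vertex 7.00 9.00 0.00
      vertex 20.00 9.00 0.00
      vertex 0.00 0.00 0.00
    endloop
  endfacet
  facet normal 0.0000 0.0000 -1.0000
    outer loop
      vertex 7.00 24.00 0.00
      vertex 7.00 9.00 0.00
      vertex 0.00 0.00 0.00
    endloop
  endfacet
  facet normal 0.0000 0.0000 -1.0000
    outer loop
      vertex 0.00 24.00 0.00
      vertex 7.00 24.00 0.00
      vertex 0.00 0.00 0.00
    endloop
  endfacet
  facet normal 0.0000 0.0000 1.0000
    outer loop
      vertex 0.00 0.00 23.00
      vertex 20.00 0.00 23.00
      vertex 20.00 9.00 23.00
    endloop
  endfacet
  facet normal 0.0000 0.0000 1.0000
    outer loop
      vertex 0.00 0.00 23.00
      vertex 20.00 9.00 23.00
      vertex 7.00 9.00 23.00
    endloop
  endfacet
  facet normal 0.0000 0.0000 1.0000
    outer loop
      vertex 0.00 0.00 23.00
      vertex 7.00 9.00 23.00
      vertex 7.00 24.00 23.00
    endloop
  endfacet
  facet normal 0.0000 0.0000 1.0000
    outer loop
      vertex 0.00 0.00 23.00
      vertex 7.00 24.00 23.00
      vertex 0.00 24.00 23.00
    endloop
  endfacet
  facet normal 0.0000 -1.0000 0.0000
    outer loop
      vertex 0.00 0.00 0.00
      vertex 20.00 0.00 0.00
      vertex 20.00 0.00 23.00
    endloop
  endfacet
  facet normal 0.0000 -1.0000 0.0000
    outer loop
      vertex 0.00 0.00 0.00
      vertex 20.00 0.00 23.00
      vertex 0.00 0.00 23.00
    endloop
  endfacet
  facet normal 1.0000 0.0000 0.0000
    outer loop
      vertex 20.00 0.00 0.00
      vertex 20.00 9.00 0.00
      vertex 20.00 9.00 23.00
    endloop
  endfacet
  facet normal 1.0000 0.0000 0.0000
    outer loop
      vertex 20.00 0.00 0.00
      vertex 20.00 9.00 23.00
      vertex 20.00 0.00 23.00
    endloop
  endfacet
  facet normal 0.0000 1.0000 0.0000
    outer loop
      vertex 20.00 9.00 0.00
      vertex 7.00 9.00 0.00
      vertex 7.00 9.00 23.00
    endloop
  endfacet
  facet normal 0.0000 1.0000 0.0000
    outer loop
      vertex 20.00 9.00 0.00
      vertex 7.00 9.00 23.00
      vertex 20.00 9.00 23.00
    endloop
  endfacet
  facet normal 1.0000 0.0000 0.0000
    outer loop
      vertex 7.00 9.00 0.00
      vertex 7.00 24.00 0.00
      vertex 7.00 24.00 23.00
    endloop
  endfacet
  facet normal 1.0000 0.0000 0.0000
    outer loop
      vertex 7.00 9.00 0.00
      vertex 7.00 24.00 23.00
      vertex 7.00 9.00 23.00
    endloop
  endfacet
  facet normal 0.0000 1.0000 0.0000
    outer loop
      vertex 7.00 24.00 0.00
      vertex 0.00 24.00 0.00
      vertex 0.00 24.00 23.00
    endloop
  endfacet
  facet normal 0.0000 1.0000 0.0000
    outer loop
      vertex 7.00 24.00 0.00
      vertex 0.00 24.00 23.00
      vertex 7.00 24.00 23.00
    endloop
  endfacet
  facet normal -1.0000 0.0000 0.0000
    outer loop
      vertex 0.00 24.00 0.00
      vertex 0.00 0.00 0.00
      vertex 0.00 0.00 23.00
    endloop
  endfacet
  facet normal -1.0000 0.0000 0.0000
    outer loop
      vertex 0.00 24.00 0.00
      vertex 0.00 0.00 23.00
      vertex 0.00 24.00 23.00
    endloop
  endfacet
endsolid part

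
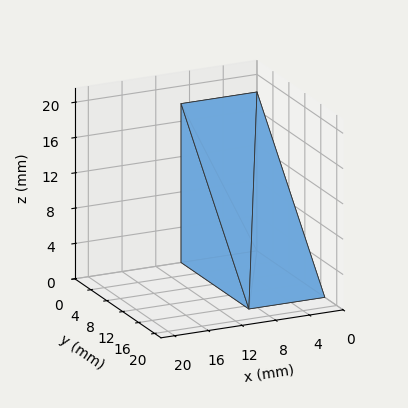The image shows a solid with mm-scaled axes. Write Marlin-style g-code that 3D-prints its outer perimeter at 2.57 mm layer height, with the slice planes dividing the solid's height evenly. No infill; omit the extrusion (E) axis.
Reading the render: the shape is a wedge (ramp): 9 × 17 mm base, rising to 18 mm along the y=0 edge and sloping linearly to z=0 at y=17 (dimensions read to the nearest mm from the axis ticks). For the g-code, the solid's height is divided into equal slices at the stated Δz and each level perimeter traced with G1 moves after a G0 lift.

; perimeter-only toolpath
G21 ; units = mm
G90 ; absolute positioning
G28 ; home
; layer 1
G0 Z2.57
G0 X0.00 Y0.00
G1 X9.00 Y0.00
G1 X9.00 Y14.57
G1 X0.00 Y14.57
G1 X0.00 Y0.00
; layer 2
G0 Z5.14
G0 X0.00 Y0.00
G1 X9.00 Y0.00
G1 X9.00 Y12.14
G1 X0.00 Y12.14
G1 X0.00 Y0.00
; layer 3
G0 Z7.71
G0 X0.00 Y0.00
G1 X9.00 Y0.00
G1 X9.00 Y9.71
G1 X0.00 Y9.71
G1 X0.00 Y0.00
; layer 4
G0 Z10.29
G0 X0.00 Y0.00
G1 X9.00 Y0.00
G1 X9.00 Y7.29
G1 X0.00 Y7.29
G1 X0.00 Y0.00
; layer 5
G0 Z12.86
G0 X0.00 Y0.00
G1 X9.00 Y0.00
G1 X9.00 Y4.86
G1 X0.00 Y4.86
G1 X0.00 Y0.00
; layer 6
G0 Z15.43
G0 X0.00 Y0.00
G1 X9.00 Y0.00
G1 X9.00 Y2.43
G1 X0.00 Y2.43
G1 X0.00 Y0.00
M2 ; end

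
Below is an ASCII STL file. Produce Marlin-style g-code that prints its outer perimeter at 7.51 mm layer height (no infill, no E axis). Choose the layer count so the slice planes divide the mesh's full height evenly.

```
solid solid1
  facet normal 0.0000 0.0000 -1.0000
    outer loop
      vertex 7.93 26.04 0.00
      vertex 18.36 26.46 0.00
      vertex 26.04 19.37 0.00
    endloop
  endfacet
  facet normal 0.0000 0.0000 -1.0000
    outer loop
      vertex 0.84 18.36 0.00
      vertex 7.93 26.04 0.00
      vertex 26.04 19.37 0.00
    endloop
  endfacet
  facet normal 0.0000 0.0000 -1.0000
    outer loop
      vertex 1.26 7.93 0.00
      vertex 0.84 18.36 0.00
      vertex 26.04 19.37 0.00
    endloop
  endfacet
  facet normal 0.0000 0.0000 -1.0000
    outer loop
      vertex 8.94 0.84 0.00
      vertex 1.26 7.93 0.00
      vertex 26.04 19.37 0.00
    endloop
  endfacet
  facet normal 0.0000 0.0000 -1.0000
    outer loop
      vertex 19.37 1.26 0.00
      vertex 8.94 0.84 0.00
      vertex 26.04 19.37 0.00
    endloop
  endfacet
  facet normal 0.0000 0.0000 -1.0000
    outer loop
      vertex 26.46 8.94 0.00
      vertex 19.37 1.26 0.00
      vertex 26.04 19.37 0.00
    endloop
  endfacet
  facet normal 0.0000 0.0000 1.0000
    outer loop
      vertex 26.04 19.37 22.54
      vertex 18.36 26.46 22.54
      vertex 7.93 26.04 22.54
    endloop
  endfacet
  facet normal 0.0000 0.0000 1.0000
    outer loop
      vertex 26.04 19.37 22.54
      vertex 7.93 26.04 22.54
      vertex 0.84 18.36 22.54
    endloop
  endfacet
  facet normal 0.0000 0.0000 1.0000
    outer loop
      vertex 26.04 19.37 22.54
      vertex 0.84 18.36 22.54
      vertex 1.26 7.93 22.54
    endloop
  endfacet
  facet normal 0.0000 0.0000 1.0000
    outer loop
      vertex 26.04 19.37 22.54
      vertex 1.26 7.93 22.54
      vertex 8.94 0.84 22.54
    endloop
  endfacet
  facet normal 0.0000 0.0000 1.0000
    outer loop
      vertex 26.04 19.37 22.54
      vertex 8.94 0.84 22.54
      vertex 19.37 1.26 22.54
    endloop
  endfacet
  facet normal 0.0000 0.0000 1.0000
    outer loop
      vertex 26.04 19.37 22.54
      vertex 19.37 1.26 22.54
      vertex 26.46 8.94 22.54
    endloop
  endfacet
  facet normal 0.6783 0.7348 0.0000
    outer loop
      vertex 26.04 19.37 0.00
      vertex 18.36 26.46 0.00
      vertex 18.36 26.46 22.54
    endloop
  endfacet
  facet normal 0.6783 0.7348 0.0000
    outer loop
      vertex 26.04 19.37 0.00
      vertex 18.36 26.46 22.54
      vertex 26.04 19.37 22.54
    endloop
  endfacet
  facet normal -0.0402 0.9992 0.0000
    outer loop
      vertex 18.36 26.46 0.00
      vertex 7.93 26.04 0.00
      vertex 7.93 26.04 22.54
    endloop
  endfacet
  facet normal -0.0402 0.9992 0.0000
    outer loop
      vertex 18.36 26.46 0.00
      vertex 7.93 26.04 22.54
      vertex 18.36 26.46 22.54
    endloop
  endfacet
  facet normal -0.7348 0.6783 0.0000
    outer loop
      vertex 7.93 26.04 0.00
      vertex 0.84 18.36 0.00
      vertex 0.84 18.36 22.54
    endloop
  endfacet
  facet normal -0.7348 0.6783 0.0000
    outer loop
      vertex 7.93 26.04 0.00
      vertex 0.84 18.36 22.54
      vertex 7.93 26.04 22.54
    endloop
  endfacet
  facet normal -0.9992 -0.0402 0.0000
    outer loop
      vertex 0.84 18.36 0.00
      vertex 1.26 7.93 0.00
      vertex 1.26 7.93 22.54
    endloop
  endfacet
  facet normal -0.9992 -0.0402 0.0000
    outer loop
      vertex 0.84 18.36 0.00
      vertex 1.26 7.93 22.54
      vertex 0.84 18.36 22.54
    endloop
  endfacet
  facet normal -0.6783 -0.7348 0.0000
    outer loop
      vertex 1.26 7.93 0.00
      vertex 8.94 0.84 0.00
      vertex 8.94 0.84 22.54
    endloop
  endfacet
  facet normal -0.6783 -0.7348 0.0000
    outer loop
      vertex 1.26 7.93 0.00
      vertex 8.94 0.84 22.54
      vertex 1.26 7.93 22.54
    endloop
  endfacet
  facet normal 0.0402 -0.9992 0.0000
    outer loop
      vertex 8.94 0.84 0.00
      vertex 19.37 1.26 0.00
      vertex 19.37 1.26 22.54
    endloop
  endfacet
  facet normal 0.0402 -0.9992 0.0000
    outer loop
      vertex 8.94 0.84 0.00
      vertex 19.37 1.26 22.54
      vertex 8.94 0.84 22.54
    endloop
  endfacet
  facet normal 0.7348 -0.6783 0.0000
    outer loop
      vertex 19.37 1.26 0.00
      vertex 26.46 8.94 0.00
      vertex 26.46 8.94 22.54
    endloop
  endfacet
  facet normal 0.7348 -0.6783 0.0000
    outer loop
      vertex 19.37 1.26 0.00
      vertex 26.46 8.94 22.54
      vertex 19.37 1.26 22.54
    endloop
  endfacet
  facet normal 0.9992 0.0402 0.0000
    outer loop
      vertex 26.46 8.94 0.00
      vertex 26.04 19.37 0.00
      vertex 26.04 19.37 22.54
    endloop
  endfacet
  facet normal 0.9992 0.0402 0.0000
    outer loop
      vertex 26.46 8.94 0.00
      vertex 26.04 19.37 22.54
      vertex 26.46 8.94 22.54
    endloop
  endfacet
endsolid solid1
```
; perimeter-only toolpath
G21 ; units = mm
G90 ; absolute positioning
G28 ; home
; layer 1
G0 Z7.51
G0 X26.04 Y19.37
G1 X18.36 Y26.46
G1 X7.93 Y26.04
G1 X0.84 Y18.36
G1 X1.26 Y7.93
G1 X8.94 Y0.84
G1 X19.37 Y1.26
G1 X26.46 Y8.94
G1 X26.04 Y19.37
; layer 2
G0 Z15.03
G0 X26.04 Y19.37
G1 X18.36 Y26.46
G1 X7.93 Y26.04
G1 X0.84 Y18.36
G1 X1.26 Y7.93
G1 X8.94 Y0.84
G1 X19.37 Y1.26
G1 X26.46 Y8.94
G1 X26.04 Y19.37
; layer 3
G0 Z22.54
G0 X26.04 Y19.37
G1 X18.36 Y26.46
G1 X7.93 Y26.04
G1 X0.84 Y18.36
G1 X1.26 Y7.93
G1 X8.94 Y0.84
G1 X19.37 Y1.26
G1 X26.46 Y8.94
G1 X26.04 Y19.37
M2 ; end

The solid is a regular 8-sided prism (a cylinder approximated with 8 flat sides), circumscribed radius ≈ 13.7 mm, height ≈ 22.5 mm. Slicing at Δz = 7.51 mm — 3 equal slices spanning the solid's height, so layer i sits at z = i·h/3 — gives 3 non-empty perimeters. Each is a 8-segment closed polygon; G0 lifts to the layer z and rapids to the start vertex, then G1 traces the edges.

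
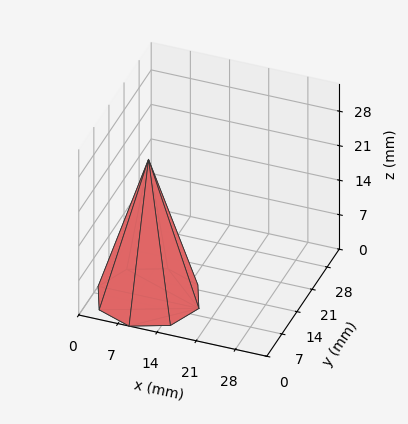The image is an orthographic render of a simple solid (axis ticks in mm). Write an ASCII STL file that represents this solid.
Reading the render: the shape is a regular 8-sided pyramid, base circumscribed radius ≈ 9 mm, apex at z ≈ 28 mm (dimensions read to the nearest mm from the axis ticks). For the STL, each face is triangulated and given an outward normal.

solid part
  facet normal 0.0000 0.0000 -1.0000
    outer loop
      vertex 9.00 18.00 0.00
      vertex 15.36 15.36 0.00
      vertex 18.00 9.00 0.00
    endloop
  endfacet
  facet normal 0.0000 0.0000 -1.0000
    outer loop
      vertex 2.64 15.36 0.00
      vertex 9.00 18.00 0.00
      vertex 18.00 9.00 0.00
    endloop
  endfacet
  facet normal 0.0000 0.0000 -1.0000
    outer loop
      vertex 0.00 9.00 0.00
      vertex 2.64 15.36 0.00
      vertex 18.00 9.00 0.00
    endloop
  endfacet
  facet normal 0.0000 0.0000 -1.0000
    outer loop
      vertex 2.64 2.64 0.00
      vertex 0.00 9.00 0.00
      vertex 18.00 9.00 0.00
    endloop
  endfacet
  facet normal 0.0000 0.0000 -1.0000
    outer loop
      vertex 9.00 0.00 0.00
      vertex 2.64 2.64 0.00
      vertex 18.00 9.00 0.00
    endloop
  endfacet
  facet normal 0.0000 0.0000 -1.0000
    outer loop
      vertex 15.36 2.64 0.00
      vertex 9.00 0.00 0.00
      vertex 18.00 9.00 0.00
    endloop
  endfacet
  facet normal 0.8854 0.3675 0.2846
    outer loop
      vertex 18.00 9.00 0.00
      vertex 15.36 15.36 0.00
      vertex 9.00 9.00 28.00
    endloop
  endfacet
  facet normal 0.3675 0.8854 0.2846
    outer loop
      vertex 15.36 15.36 0.00
      vertex 9.00 18.00 0.00
      vertex 9.00 9.00 28.00
    endloop
  endfacet
  facet normal -0.3675 0.8854 0.2846
    outer loop
      vertex 9.00 18.00 0.00
      vertex 2.64 15.36 0.00
      vertex 9.00 9.00 28.00
    endloop
  endfacet
  facet normal -0.8854 0.3675 0.2846
    outer loop
      vertex 2.64 15.36 0.00
      vertex 0.00 9.00 0.00
      vertex 9.00 9.00 28.00
    endloop
  endfacet
  facet normal -0.8854 -0.3675 0.2846
    outer loop
      vertex 0.00 9.00 0.00
      vertex 2.64 2.64 0.00
      vertex 9.00 9.00 28.00
    endloop
  endfacet
  facet normal -0.3675 -0.8854 0.2846
    outer loop
      vertex 2.64 2.64 0.00
      vertex 9.00 0.00 0.00
      vertex 9.00 9.00 28.00
    endloop
  endfacet
  facet normal 0.3675 -0.8854 0.2846
    outer loop
      vertex 9.00 0.00 0.00
      vertex 15.36 2.64 0.00
      vertex 9.00 9.00 28.00
    endloop
  endfacet
  facet normal 0.8854 -0.3675 0.2846
    outer loop
      vertex 15.36 2.64 0.00
      vertex 18.00 9.00 0.00
      vertex 9.00 9.00 28.00
    endloop
  endfacet
endsolid part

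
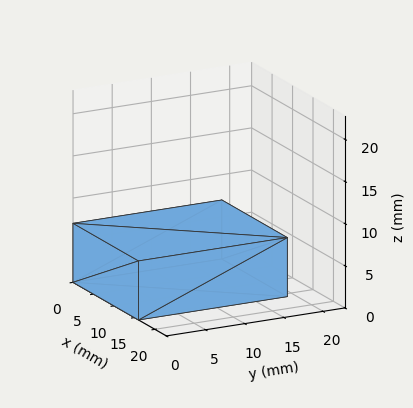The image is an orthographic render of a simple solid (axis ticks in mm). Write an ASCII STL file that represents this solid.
Reading the render: the shape is a rectangular box, roughly 16 × 19 mm footprint and 7 mm tall (dimensions read to the nearest mm from the axis ticks). For the STL, each face is triangulated and given an outward normal.

solid part
  facet normal 0.0000 0.0000 -1.0000
    outer loop
      vertex 16.00 19.00 0.00
      vertex 16.00 0.00 0.00
      vertex 0.00 0.00 0.00
    endloop
  endfacet
  facet normal 0.0000 0.0000 -1.0000
    outer loop
      vertex 0.00 19.00 0.00
      vertex 16.00 19.00 0.00
      vertex 0.00 0.00 0.00
    endloop
  endfacet
  facet normal 0.0000 0.0000 1.0000
    outer loop
      vertex 0.00 0.00 7.00
      vertex 16.00 0.00 7.00
      vertex 16.00 19.00 7.00
    endloop
  endfacet
  facet normal 0.0000 0.0000 1.0000
    outer loop
      vertex 0.00 0.00 7.00
      vertex 16.00 19.00 7.00
      vertex 0.00 19.00 7.00
    endloop
  endfacet
  facet normal 0.0000 -1.0000 0.0000
    outer loop
      vertex 0.00 0.00 0.00
      vertex 16.00 0.00 0.00
      vertex 16.00 0.00 7.00
    endloop
  endfacet
  facet normal 0.0000 -1.0000 0.0000
    outer loop
      vertex 0.00 0.00 0.00
      vertex 16.00 0.00 7.00
      vertex 0.00 0.00 7.00
    endloop
  endfacet
  facet normal 0.0000 1.0000 0.0000
    outer loop
      vertex 16.00 19.00 7.00
      vertex 16.00 19.00 0.00
      vertex 0.00 19.00 0.00
    endloop
  endfacet
  facet normal 0.0000 1.0000 0.0000
    outer loop
      vertex 0.00 19.00 7.00
      vertex 16.00 19.00 7.00
      vertex 0.00 19.00 0.00
    endloop
  endfacet
  facet normal -1.0000 0.0000 0.0000
    outer loop
      vertex 0.00 19.00 7.00
      vertex 0.00 19.00 0.00
      vertex 0.00 0.00 0.00
    endloop
  endfacet
  facet normal -1.0000 0.0000 0.0000
    outer loop
      vertex 0.00 0.00 7.00
      vertex 0.00 19.00 7.00
      vertex 0.00 0.00 0.00
    endloop
  endfacet
  facet normal 1.0000 0.0000 0.0000
    outer loop
      vertex 16.00 0.00 0.00
      vertex 16.00 19.00 0.00
      vertex 16.00 19.00 7.00
    endloop
  endfacet
  facet normal 1.0000 0.0000 0.0000
    outer loop
      vertex 16.00 0.00 0.00
      vertex 16.00 19.00 7.00
      vertex 16.00 0.00 7.00
    endloop
  endfacet
endsolid part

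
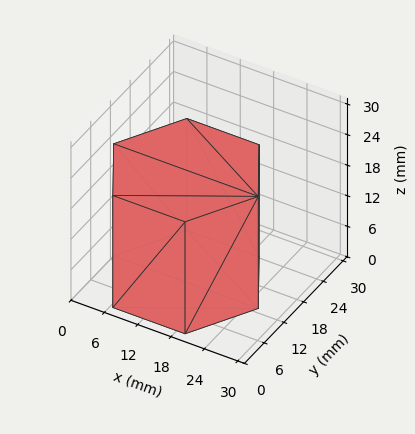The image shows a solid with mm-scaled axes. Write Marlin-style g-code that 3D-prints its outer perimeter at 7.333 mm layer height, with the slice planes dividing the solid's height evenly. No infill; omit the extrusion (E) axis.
Reading the render: the shape is a regular 6-sided prism (a cylinder approximated with 6 flat sides), circumscribed radius ≈ 13 mm, height ≈ 22 mm (dimensions read to the nearest mm from the axis ticks). For the g-code, the solid's height is divided into equal slices at the stated Δz and each level perimeter traced with G1 moves after a G0 lift.

; perimeter-only toolpath
G21 ; units = mm
G90 ; absolute positioning
G28 ; home
; layer 1
G0 Z7.333
G0 X26.000 Y13.000
G1 X19.500 Y24.258
G1 X6.500 Y24.258
G1 X0.000 Y13.000
G1 X6.500 Y1.742
G1 X19.500 Y1.742
G1 X26.000 Y13.000
; layer 2
G0 Z14.667
G0 X26.000 Y13.000
G1 X19.500 Y24.258
G1 X6.500 Y24.258
G1 X0.000 Y13.000
G1 X6.500 Y1.742
G1 X19.500 Y1.742
G1 X26.000 Y13.000
; layer 3
G0 Z22.000
G0 X26.000 Y13.000
G1 X19.500 Y24.258
G1 X6.500 Y24.258
G1 X0.000 Y13.000
G1 X6.500 Y1.742
G1 X19.500 Y1.742
G1 X26.000 Y13.000
M2 ; end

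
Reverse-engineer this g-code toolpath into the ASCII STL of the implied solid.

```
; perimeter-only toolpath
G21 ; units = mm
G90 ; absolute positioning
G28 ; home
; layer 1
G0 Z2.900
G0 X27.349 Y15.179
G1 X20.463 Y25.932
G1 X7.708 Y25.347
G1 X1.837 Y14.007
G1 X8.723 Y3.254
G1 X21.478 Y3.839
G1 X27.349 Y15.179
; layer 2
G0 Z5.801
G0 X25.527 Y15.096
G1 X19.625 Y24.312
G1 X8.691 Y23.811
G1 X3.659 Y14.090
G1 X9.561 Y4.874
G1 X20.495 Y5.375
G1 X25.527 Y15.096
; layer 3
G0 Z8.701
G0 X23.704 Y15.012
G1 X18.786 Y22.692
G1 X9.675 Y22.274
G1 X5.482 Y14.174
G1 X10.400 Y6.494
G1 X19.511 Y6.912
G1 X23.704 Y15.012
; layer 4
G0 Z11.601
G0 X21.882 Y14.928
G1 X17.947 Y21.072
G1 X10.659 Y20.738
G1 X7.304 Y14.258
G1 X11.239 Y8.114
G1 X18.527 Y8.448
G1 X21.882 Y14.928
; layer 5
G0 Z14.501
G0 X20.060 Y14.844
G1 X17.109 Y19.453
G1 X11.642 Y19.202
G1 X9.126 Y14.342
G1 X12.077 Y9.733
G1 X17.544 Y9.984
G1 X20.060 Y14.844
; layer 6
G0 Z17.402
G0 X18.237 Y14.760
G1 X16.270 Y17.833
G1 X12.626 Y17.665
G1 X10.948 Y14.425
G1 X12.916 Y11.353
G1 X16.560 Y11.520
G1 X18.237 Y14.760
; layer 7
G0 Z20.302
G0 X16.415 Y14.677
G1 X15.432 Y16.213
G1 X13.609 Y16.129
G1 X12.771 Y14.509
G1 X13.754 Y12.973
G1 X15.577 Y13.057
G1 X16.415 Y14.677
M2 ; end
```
solid part
  facet normal 0.0000 0.0000 -1.0000
    outer loop
      vertex 6.724 26.883 0.000
      vertex 21.302 27.552 0.000
      vertex 29.171 15.263 0.000
    endloop
  endfacet
  facet normal 0.0000 0.0000 -1.0000
    outer loop
      vertex 0.015 13.923 0.000
      vertex 6.724 26.883 0.000
      vertex 29.171 15.263 0.000
    endloop
  endfacet
  facet normal 0.0000 0.0000 -1.0000
    outer loop
      vertex 7.884 1.634 0.000
      vertex 0.015 13.923 0.000
      vertex 29.171 15.263 0.000
    endloop
  endfacet
  facet normal 0.0000 0.0000 -1.0000
    outer loop
      vertex 22.462 2.303 0.000
      vertex 7.884 1.634 0.000
      vertex 29.171 15.263 0.000
    endloop
  endfacet
  facet normal 0.7396 0.4736 0.4783
    outer loop
      vertex 29.171 15.263 0.000
      vertex 21.302 27.552 0.000
      vertex 14.593 14.593 23.202
    endloop
  endfacet
  facet normal -0.0403 0.8773 0.4783
    outer loop
      vertex 21.302 27.552 0.000
      vertex 6.724 26.883 0.000
      vertex 14.593 14.593 23.202
    endloop
  endfacet
  facet normal -0.7799 0.4037 0.4783
    outer loop
      vertex 6.724 26.883 0.000
      vertex 0.015 13.923 0.000
      vertex 14.593 14.593 23.202
    endloop
  endfacet
  facet normal -0.7396 -0.4736 0.4783
    outer loop
      vertex 0.015 13.923 0.000
      vertex 7.884 1.634 0.000
      vertex 14.593 14.593 23.202
    endloop
  endfacet
  facet normal 0.0403 -0.8773 0.4783
    outer loop
      vertex 7.884 1.634 0.000
      vertex 22.462 2.303 0.000
      vertex 14.593 14.593 23.202
    endloop
  endfacet
  facet normal 0.7799 -0.4037 0.4783
    outer loop
      vertex 22.462 2.303 0.000
      vertex 29.171 15.263 0.000
      vertex 14.593 14.593 23.202
    endloop
  endfacet
endsolid part

The G0 Z moves step by Δz≈2.900 mm. The G1 loops shrink linearly with z, so the solid tapers from its base footprint up to z≈23.2. Closing with a flat bottom cap and the tapered top and triangulating gives 10 facets — a regular 6-sided pyramid, base circumscribed radius ≈ 14.6 mm, apex at z ≈ 23.2 mm.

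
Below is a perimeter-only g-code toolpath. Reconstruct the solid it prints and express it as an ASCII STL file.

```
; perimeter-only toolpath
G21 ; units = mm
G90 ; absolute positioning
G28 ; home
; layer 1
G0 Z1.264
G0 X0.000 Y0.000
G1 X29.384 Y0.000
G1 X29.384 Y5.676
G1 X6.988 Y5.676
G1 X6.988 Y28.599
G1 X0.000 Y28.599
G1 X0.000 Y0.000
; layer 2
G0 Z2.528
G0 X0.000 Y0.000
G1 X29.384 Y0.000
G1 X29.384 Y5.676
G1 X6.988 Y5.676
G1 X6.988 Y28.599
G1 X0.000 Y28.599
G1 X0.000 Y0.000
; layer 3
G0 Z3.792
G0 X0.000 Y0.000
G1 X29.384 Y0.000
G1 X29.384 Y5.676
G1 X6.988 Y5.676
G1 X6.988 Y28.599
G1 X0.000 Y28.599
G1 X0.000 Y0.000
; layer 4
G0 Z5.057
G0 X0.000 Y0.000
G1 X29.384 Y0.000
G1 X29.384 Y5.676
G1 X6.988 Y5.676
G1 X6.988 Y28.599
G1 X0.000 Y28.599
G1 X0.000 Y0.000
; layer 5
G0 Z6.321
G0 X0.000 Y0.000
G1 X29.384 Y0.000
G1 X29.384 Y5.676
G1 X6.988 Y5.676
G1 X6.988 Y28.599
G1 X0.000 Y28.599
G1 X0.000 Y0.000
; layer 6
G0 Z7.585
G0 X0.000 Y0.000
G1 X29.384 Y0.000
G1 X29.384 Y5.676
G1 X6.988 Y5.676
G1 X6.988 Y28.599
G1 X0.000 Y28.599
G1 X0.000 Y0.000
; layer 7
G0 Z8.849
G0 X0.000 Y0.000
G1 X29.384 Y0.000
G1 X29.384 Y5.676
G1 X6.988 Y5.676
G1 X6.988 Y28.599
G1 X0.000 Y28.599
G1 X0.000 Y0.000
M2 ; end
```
solid part
  facet normal 0.0000 0.0000 -1.0000
    outer loop
      vertex 29.384 5.676 0.000
      vertex 29.384 0.000 0.000
      vertex 0.000 0.000 0.000
    endloop
  endfacet
  facet normal 0.0000 0.0000 -1.0000
    outer loop
      vertex 6.988 5.676 0.000
      vertex 29.384 5.676 0.000
      vertex 0.000 0.000 0.000
    endloop
  endfacet
  facet normal 0.0000 0.0000 -1.0000
    outer loop
      vertex 6.988 28.599 0.000
      vertex 6.988 5.676 0.000
      vertex 0.000 0.000 0.000
    endloop
  endfacet
  facet normal 0.0000 0.0000 -1.0000
    outer loop
      vertex 0.000 28.599 0.000
      vertex 6.988 28.599 0.000
      vertex 0.000 0.000 0.000
    endloop
  endfacet
  facet normal 0.0000 0.0000 1.0000
    outer loop
      vertex 0.000 0.000 8.849
      vertex 29.384 0.000 8.849
      vertex 29.384 5.676 8.849
    endloop
  endfacet
  facet normal 0.0000 0.0000 1.0000
    outer loop
      vertex 0.000 0.000 8.849
      vertex 29.384 5.676 8.849
      vertex 6.988 5.676 8.849
    endloop
  endfacet
  facet normal 0.0000 0.0000 1.0000
    outer loop
      vertex 0.000 0.000 8.849
      vertex 6.988 5.676 8.849
      vertex 6.988 28.599 8.849
    endloop
  endfacet
  facet normal 0.0000 0.0000 1.0000
    outer loop
      vertex 0.000 0.000 8.849
      vertex 6.988 28.599 8.849
      vertex 0.000 28.599 8.849
    endloop
  endfacet
  facet normal 0.0000 -1.0000 0.0000
    outer loop
      vertex 0.000 0.000 0.000
      vertex 29.384 0.000 0.000
      vertex 29.384 0.000 8.849
    endloop
  endfacet
  facet normal 0.0000 -1.0000 0.0000
    outer loop
      vertex 0.000 0.000 0.000
      vertex 29.384 0.000 8.849
      vertex 0.000 0.000 8.849
    endloop
  endfacet
  facet normal 1.0000 0.0000 0.0000
    outer loop
      vertex 29.384 0.000 0.000
      vertex 29.384 5.676 0.000
      vertex 29.384 5.676 8.849
    endloop
  endfacet
  facet normal 1.0000 0.0000 0.0000
    outer loop
      vertex 29.384 0.000 0.000
      vertex 29.384 5.676 8.849
      vertex 29.384 0.000 8.849
    endloop
  endfacet
  facet normal 0.0000 1.0000 0.0000
    outer loop
      vertex 29.384 5.676 0.000
      vertex 6.988 5.676 0.000
      vertex 6.988 5.676 8.849
    endloop
  endfacet
  facet normal 0.0000 1.0000 0.0000
    outer loop
      vertex 29.384 5.676 0.000
      vertex 6.988 5.676 8.849
      vertex 29.384 5.676 8.849
    endloop
  endfacet
  facet normal 1.0000 0.0000 0.0000
    outer loop
      vertex 6.988 5.676 0.000
      vertex 6.988 28.599 0.000
      vertex 6.988 28.599 8.849
    endloop
  endfacet
  facet normal 1.0000 0.0000 0.0000
    outer loop
      vertex 6.988 5.676 0.000
      vertex 6.988 28.599 8.849
      vertex 6.988 5.676 8.849
    endloop
  endfacet
  facet normal 0.0000 1.0000 0.0000
    outer loop
      vertex 6.988 28.599 0.000
      vertex 0.000 28.599 0.000
      vertex 0.000 28.599 8.849
    endloop
  endfacet
  facet normal 0.0000 1.0000 0.0000
    outer loop
      vertex 6.988 28.599 0.000
      vertex 0.000 28.599 8.849
      vertex 6.988 28.599 8.849
    endloop
  endfacet
  facet normal -1.0000 0.0000 0.0000
    outer loop
      vertex 0.000 28.599 0.000
      vertex 0.000 0.000 0.000
      vertex 0.000 0.000 8.849
    endloop
  endfacet
  facet normal -1.0000 0.0000 0.0000
    outer loop
      vertex 0.000 28.599 0.000
      vertex 0.000 0.000 8.849
      vertex 0.000 28.599 8.849
    endloop
  endfacet
endsolid part

The G0 Z moves step by Δz≈1.264 mm. Every layer's G1 loop is the same polygon, so the solid is a straight extrusion of it from z=0 to z≈8.85. Closing with flat bottom and top caps and triangulating gives 20 facets — an L-shaped prism: outer 29.4 × 28.6 mm, arm thicknesses ≈ 5.68 mm (horizontal) and 6.99 mm (vertical), extruded 8.85 mm in z.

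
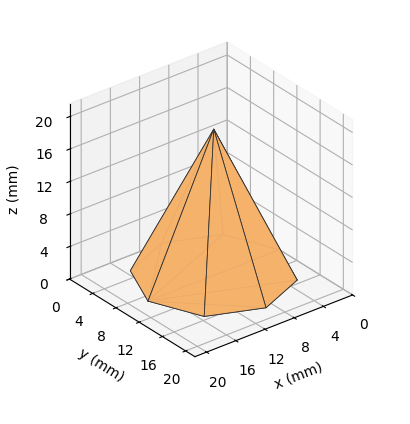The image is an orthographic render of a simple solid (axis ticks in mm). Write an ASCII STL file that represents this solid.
Reading the render: the shape is a regular 8-sided pyramid, base circumscribed radius ≈ 9 mm, apex at z ≈ 18 mm (dimensions read to the nearest mm from the axis ticks). For the STL, each face is triangulated and given an outward normal.

solid part
  facet normal 0.0000 0.0000 -1.0000
    outer loop
      vertex 9.000 18.000 0.000
      vertex 15.364 15.364 0.000
      vertex 18.000 9.000 0.000
    endloop
  endfacet
  facet normal 0.0000 0.0000 -1.0000
    outer loop
      vertex 2.636 15.364 0.000
      vertex 9.000 18.000 0.000
      vertex 18.000 9.000 0.000
    endloop
  endfacet
  facet normal 0.0000 0.0000 -1.0000
    outer loop
      vertex 0.000 9.000 0.000
      vertex 2.636 15.364 0.000
      vertex 18.000 9.000 0.000
    endloop
  endfacet
  facet normal 0.0000 0.0000 -1.0000
    outer loop
      vertex 2.636 2.636 0.000
      vertex 0.000 9.000 0.000
      vertex 18.000 9.000 0.000
    endloop
  endfacet
  facet normal 0.0000 0.0000 -1.0000
    outer loop
      vertex 9.000 0.000 0.000
      vertex 2.636 2.636 0.000
      vertex 18.000 9.000 0.000
    endloop
  endfacet
  facet normal 0.0000 0.0000 -1.0000
    outer loop
      vertex 15.364 2.636 0.000
      vertex 9.000 0.000 0.000
      vertex 18.000 9.000 0.000
    endloop
  endfacet
  facet normal 0.8387 0.3474 0.4194
    outer loop
      vertex 18.000 9.000 0.000
      vertex 15.364 15.364 0.000
      vertex 9.000 9.000 18.000
    endloop
  endfacet
  facet normal 0.3474 0.8387 0.4194
    outer loop
      vertex 15.364 15.364 0.000
      vertex 9.000 18.000 0.000
      vertex 9.000 9.000 18.000
    endloop
  endfacet
  facet normal -0.3474 0.8387 0.4194
    outer loop
      vertex 9.000 18.000 0.000
      vertex 2.636 15.364 0.000
      vertex 9.000 9.000 18.000
    endloop
  endfacet
  facet normal -0.8387 0.3474 0.4194
    outer loop
      vertex 2.636 15.364 0.000
      vertex 0.000 9.000 0.000
      vertex 9.000 9.000 18.000
    endloop
  endfacet
  facet normal -0.8387 -0.3474 0.4194
    outer loop
      vertex 0.000 9.000 0.000
      vertex 2.636 2.636 0.000
      vertex 9.000 9.000 18.000
    endloop
  endfacet
  facet normal -0.3474 -0.8387 0.4194
    outer loop
      vertex 2.636 2.636 0.000
      vertex 9.000 0.000 0.000
      vertex 9.000 9.000 18.000
    endloop
  endfacet
  facet normal 0.3474 -0.8387 0.4194
    outer loop
      vertex 9.000 0.000 0.000
      vertex 15.364 2.636 0.000
      vertex 9.000 9.000 18.000
    endloop
  endfacet
  facet normal 0.8387 -0.3474 0.4194
    outer loop
      vertex 15.364 2.636 0.000
      vertex 18.000 9.000 0.000
      vertex 9.000 9.000 18.000
    endloop
  endfacet
endsolid part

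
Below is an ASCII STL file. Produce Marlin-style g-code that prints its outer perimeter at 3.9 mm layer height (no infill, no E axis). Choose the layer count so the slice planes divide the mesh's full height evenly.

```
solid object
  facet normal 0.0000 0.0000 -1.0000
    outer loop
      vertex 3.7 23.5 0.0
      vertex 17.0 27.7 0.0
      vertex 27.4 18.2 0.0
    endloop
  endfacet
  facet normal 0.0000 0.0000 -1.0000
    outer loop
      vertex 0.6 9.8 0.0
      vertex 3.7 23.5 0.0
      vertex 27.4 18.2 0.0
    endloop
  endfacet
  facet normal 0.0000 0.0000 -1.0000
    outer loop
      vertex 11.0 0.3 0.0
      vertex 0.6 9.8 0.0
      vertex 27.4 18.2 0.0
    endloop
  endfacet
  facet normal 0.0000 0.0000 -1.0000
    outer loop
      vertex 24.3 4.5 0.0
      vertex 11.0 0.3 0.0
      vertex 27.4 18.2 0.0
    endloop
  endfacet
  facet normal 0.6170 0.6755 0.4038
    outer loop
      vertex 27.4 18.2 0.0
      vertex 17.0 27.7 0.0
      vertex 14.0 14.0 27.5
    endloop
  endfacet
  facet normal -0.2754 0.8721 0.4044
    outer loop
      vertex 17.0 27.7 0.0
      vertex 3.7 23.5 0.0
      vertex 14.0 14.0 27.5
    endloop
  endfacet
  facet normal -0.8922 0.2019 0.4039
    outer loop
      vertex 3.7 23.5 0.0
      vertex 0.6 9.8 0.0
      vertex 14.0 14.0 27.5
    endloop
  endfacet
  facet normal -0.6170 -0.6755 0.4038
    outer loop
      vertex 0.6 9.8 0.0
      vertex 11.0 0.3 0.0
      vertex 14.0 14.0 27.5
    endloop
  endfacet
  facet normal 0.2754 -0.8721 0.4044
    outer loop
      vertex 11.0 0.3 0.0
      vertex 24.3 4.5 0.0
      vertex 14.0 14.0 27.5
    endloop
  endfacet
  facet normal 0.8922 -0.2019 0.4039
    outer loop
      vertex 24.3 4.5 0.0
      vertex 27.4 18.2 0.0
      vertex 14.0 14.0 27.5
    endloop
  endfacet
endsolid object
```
; perimeter-only toolpath
G21 ; units = mm
G90 ; absolute positioning
G28 ; home
; layer 1
G0 Z3.9
G0 X25.5 Y17.6
G1 X16.6 Y25.7
G1 X5.2 Y22.1
G1 X2.5 Y10.4
G1 X11.4 Y2.3
G1 X22.8 Y5.9
G1 X25.5 Y17.6
; layer 2
G0 Z7.9
G0 X23.6 Y17.0
G1 X16.1 Y23.8
G1 X6.6 Y20.8
G1 X4.4 Y11.0
G1 X11.9 Y4.2
G1 X21.4 Y7.2
G1 X23.6 Y17.0
; layer 3
G0 Z11.8
G0 X21.7 Y16.4
G1 X15.7 Y21.8
G1 X8.1 Y19.4
G1 X6.3 Y11.6
G1 X12.3 Y6.2
G1 X19.9 Y8.6
G1 X21.7 Y16.4
; layer 4
G0 Z15.7
G0 X19.7 Y15.8
G1 X15.3 Y19.9
G1 X9.6 Y18.1
G1 X8.3 Y12.2
G1 X12.7 Y8.1
G1 X18.4 Y9.9
G1 X19.7 Y15.8
; layer 5
G0 Z19.6
G0 X17.8 Y15.2
G1 X14.9 Y17.9
G1 X11.1 Y16.7
G1 X10.2 Y12.8
G1 X13.1 Y10.1
G1 X16.9 Y11.3
G1 X17.8 Y15.2
; layer 6
G0 Z23.6
G0 X15.9 Y14.6
G1 X14.4 Y16.0
G1 X12.5 Y15.4
G1 X12.1 Y13.4
G1 X13.6 Y12.0
G1 X15.5 Y12.6
G1 X15.9 Y14.6
M2 ; end

The solid is a regular 6-sided pyramid, base circumscribed radius ≈ 14 mm, apex at z ≈ 27.5 mm. Slicing at Δz = 3.9 mm — 7 equal slices spanning the solid's height, so layer i sits at z = i·h/7 — gives 6 non-empty perimeters. Each is a 6-segment closed polygon; G0 lifts to the layer z and rapids to the start vertex, then G1 traces the edges. The cross-section shrinks linearly with z (the slice at the apex is degenerate and omitted).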